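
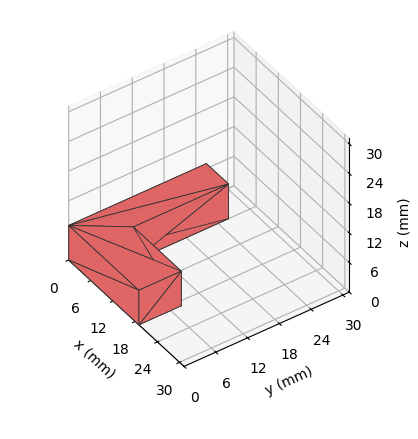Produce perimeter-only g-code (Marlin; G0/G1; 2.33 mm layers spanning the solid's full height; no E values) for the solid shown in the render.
Reading the render: the shape is an L-shaped prism: outer 19 × 26 mm, arm thicknesses ≈ 8 mm (horizontal) and 6 mm (vertical), extruded 7 mm in z (dimensions read to the nearest mm from the axis ticks). For the g-code, the solid's height is divided into equal slices at the stated Δz and each level perimeter traced with G1 moves after a G0 lift.

; perimeter-only toolpath
G21 ; units = mm
G90 ; absolute positioning
G28 ; home
; layer 1
G0 Z2.33
G0 X0.00 Y0.00
G1 X19.00 Y0.00
G1 X19.00 Y8.00
G1 X6.00 Y8.00
G1 X6.00 Y26.00
G1 X0.00 Y26.00
G1 X0.00 Y0.00
; layer 2
G0 Z4.67
G0 X0.00 Y0.00
G1 X19.00 Y0.00
G1 X19.00 Y8.00
G1 X6.00 Y8.00
G1 X6.00 Y26.00
G1 X0.00 Y26.00
G1 X0.00 Y0.00
; layer 3
G0 Z7.00
G0 X0.00 Y0.00
G1 X19.00 Y0.00
G1 X19.00 Y8.00
G1 X6.00 Y8.00
G1 X6.00 Y26.00
G1 X0.00 Y26.00
G1 X0.00 Y0.00
M2 ; end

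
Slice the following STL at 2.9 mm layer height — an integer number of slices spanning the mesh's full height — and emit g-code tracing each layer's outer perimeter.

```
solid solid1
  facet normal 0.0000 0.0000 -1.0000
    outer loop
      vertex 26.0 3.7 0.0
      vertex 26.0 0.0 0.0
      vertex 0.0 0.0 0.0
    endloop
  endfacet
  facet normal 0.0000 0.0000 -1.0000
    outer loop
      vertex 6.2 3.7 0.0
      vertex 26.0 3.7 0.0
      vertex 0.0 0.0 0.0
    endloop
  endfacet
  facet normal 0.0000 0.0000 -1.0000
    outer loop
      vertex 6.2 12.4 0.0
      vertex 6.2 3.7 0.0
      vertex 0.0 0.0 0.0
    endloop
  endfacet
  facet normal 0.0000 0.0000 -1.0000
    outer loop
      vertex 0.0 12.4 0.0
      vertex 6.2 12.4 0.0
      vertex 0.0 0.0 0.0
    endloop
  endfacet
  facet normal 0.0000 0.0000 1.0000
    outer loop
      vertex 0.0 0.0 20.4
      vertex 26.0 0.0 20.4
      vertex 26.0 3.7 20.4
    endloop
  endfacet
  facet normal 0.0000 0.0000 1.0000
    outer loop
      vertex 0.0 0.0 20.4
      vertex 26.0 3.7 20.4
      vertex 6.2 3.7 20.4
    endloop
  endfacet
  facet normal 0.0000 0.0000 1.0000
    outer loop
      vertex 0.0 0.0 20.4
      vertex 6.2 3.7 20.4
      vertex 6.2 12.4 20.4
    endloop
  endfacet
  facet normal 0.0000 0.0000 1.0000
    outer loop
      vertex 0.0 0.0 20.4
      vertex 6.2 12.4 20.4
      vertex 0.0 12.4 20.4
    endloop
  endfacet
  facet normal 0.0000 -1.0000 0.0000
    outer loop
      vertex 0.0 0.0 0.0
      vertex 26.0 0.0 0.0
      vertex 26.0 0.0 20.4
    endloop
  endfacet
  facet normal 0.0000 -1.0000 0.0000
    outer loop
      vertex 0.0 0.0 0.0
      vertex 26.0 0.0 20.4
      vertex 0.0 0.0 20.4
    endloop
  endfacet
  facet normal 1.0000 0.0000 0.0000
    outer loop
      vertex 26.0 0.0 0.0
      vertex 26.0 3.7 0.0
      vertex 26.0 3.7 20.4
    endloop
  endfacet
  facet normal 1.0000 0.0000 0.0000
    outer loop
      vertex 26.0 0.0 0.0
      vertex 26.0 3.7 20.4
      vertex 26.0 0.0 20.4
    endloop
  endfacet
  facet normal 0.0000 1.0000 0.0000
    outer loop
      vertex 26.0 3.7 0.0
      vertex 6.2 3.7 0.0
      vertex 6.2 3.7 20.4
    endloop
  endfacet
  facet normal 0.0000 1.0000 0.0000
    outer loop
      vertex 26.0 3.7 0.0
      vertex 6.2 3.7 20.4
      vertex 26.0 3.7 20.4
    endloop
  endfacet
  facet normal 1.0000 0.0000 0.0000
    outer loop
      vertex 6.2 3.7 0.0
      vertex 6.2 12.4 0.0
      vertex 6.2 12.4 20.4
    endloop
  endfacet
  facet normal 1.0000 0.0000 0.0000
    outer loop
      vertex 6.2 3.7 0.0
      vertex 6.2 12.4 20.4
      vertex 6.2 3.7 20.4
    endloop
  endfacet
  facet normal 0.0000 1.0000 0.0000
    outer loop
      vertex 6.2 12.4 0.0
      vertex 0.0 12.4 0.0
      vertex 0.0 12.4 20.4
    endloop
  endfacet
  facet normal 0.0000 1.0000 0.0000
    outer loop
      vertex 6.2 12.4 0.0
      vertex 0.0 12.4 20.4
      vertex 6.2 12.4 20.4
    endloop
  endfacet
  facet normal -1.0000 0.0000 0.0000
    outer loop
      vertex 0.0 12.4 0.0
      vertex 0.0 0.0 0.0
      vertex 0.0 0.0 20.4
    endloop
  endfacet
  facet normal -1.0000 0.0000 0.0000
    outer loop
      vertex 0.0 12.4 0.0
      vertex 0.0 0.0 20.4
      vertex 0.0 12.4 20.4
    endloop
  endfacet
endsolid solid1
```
; perimeter-only toolpath
G21 ; units = mm
G90 ; absolute positioning
G28 ; home
; layer 1
G0 Z2.9
G0 X0.0 Y0.0
G1 X26.0 Y0.0
G1 X26.0 Y3.7
G1 X6.2 Y3.7
G1 X6.2 Y12.4
G1 X0.0 Y12.4
G1 X0.0 Y0.0
; layer 2
G0 Z5.8
G0 X0.0 Y0.0
G1 X26.0 Y0.0
G1 X26.0 Y3.7
G1 X6.2 Y3.7
G1 X6.2 Y12.4
G1 X0.0 Y12.4
G1 X0.0 Y0.0
; layer 3
G0 Z8.7
G0 X0.0 Y0.0
G1 X26.0 Y0.0
G1 X26.0 Y3.7
G1 X6.2 Y3.7
G1 X6.2 Y12.4
G1 X0.0 Y12.4
G1 X0.0 Y0.0
; layer 4
G0 Z11.7
G0 X0.0 Y0.0
G1 X26.0 Y0.0
G1 X26.0 Y3.7
G1 X6.2 Y3.7
G1 X6.2 Y12.4
G1 X0.0 Y12.4
G1 X0.0 Y0.0
; layer 5
G0 Z14.6
G0 X0.0 Y0.0
G1 X26.0 Y0.0
G1 X26.0 Y3.7
G1 X6.2 Y3.7
G1 X6.2 Y12.4
G1 X0.0 Y12.4
G1 X0.0 Y0.0
; layer 6
G0 Z17.5
G0 X0.0 Y0.0
G1 X26.0 Y0.0
G1 X26.0 Y3.7
G1 X6.2 Y3.7
G1 X6.2 Y12.4
G1 X0.0 Y12.4
G1 X0.0 Y0.0
; layer 7
G0 Z20.4
G0 X0.0 Y0.0
G1 X26.0 Y0.0
G1 X26.0 Y3.7
G1 X6.2 Y3.7
G1 X6.2 Y12.4
G1 X0.0 Y12.4
G1 X0.0 Y0.0
M2 ; end

The solid is an L-shaped prism: outer 26 × 12.4 mm, arm thicknesses ≈ 3.7 mm (horizontal) and 6.2 mm (vertical), extruded 20.4 mm in z. Slicing at Δz = 2.9 mm — 7 equal slices spanning the solid's height, so layer i sits at z = i·h/7 — gives 7 non-empty perimeters. Each is a 6-segment closed polygon; G0 lifts to the layer z and rapids to the start vertex, then G1 traces the edges.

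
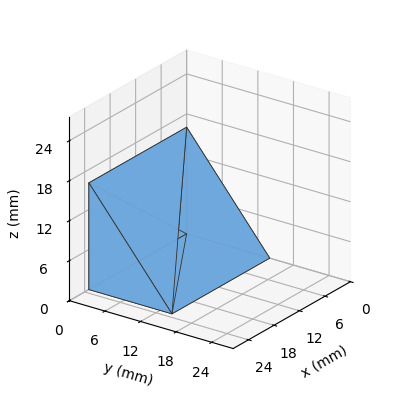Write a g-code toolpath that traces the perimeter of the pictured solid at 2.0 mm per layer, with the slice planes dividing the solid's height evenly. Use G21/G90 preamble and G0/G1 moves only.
Reading the render: the shape is a wedge (ramp): 23 × 14 mm base, rising to 16 mm along the y=0 edge and sloping linearly to z=0 at y=14 (dimensions read to the nearest mm from the axis ticks). For the g-code, the solid's height is divided into equal slices at the stated Δz and each level perimeter traced with G1 moves after a G0 lift.

; perimeter-only toolpath
G21 ; units = mm
G90 ; absolute positioning
G28 ; home
; layer 1
G0 Z2.0
G0 X0.0 Y0.0
G1 X23.0 Y0.0
G1 X23.0 Y12.2
G1 X0.0 Y12.2
G1 X0.0 Y0.0
; layer 2
G0 Z4.0
G0 X0.0 Y0.0
G1 X23.0 Y0.0
G1 X23.0 Y10.5
G1 X0.0 Y10.5
G1 X0.0 Y0.0
; layer 3
G0 Z6.0
G0 X0.0 Y0.0
G1 X23.0 Y0.0
G1 X23.0 Y8.8
G1 X0.0 Y8.8
G1 X0.0 Y0.0
; layer 4
G0 Z8.0
G0 X0.0 Y0.0
G1 X23.0 Y0.0
G1 X23.0 Y7.0
G1 X0.0 Y7.0
G1 X0.0 Y0.0
; layer 5
G0 Z10.0
G0 X0.0 Y0.0
G1 X23.0 Y0.0
G1 X23.0 Y5.2
G1 X0.0 Y5.2
G1 X0.0 Y0.0
; layer 6
G0 Z12.0
G0 X0.0 Y0.0
G1 X23.0 Y0.0
G1 X23.0 Y3.5
G1 X0.0 Y3.5
G1 X0.0 Y0.0
; layer 7
G0 Z14.0
G0 X0.0 Y0.0
G1 X23.0 Y0.0
G1 X23.0 Y1.8
G1 X0.0 Y1.8
G1 X0.0 Y0.0
M2 ; end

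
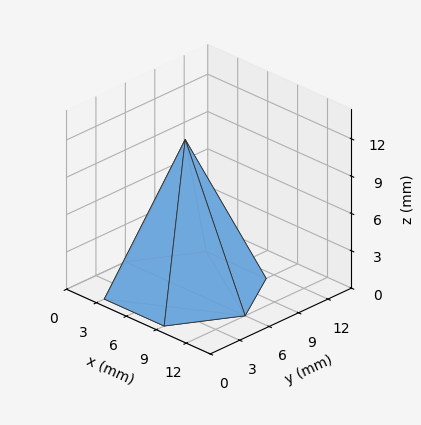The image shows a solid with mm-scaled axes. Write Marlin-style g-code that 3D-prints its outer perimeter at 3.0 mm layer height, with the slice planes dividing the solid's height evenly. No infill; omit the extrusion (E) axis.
Reading the render: the shape is a regular 6-sided pyramid, base circumscribed radius ≈ 6 mm, apex at z ≈ 12 mm (dimensions read to the nearest mm from the axis ticks). For the g-code, the solid's height is divided into equal slices at the stated Δz and each level perimeter traced with G1 moves after a G0 lift.

; perimeter-only toolpath
G21 ; units = mm
G90 ; absolute positioning
G28 ; home
; layer 1
G0 Z3.0
G0 X10.5 Y6.0
G1 X8.2 Y9.9
G1 X3.8 Y9.9
G1 X1.5 Y6.0
G1 X3.8 Y2.1
G1 X8.2 Y2.1
G1 X10.5 Y6.0
; layer 2
G0 Z6.0
G0 X9.0 Y6.0
G1 X7.5 Y8.6
G1 X4.5 Y8.6
G1 X3.0 Y6.0
G1 X4.5 Y3.4
G1 X7.5 Y3.4
G1 X9.0 Y6.0
; layer 3
G0 Z9.0
G0 X7.5 Y6.0
G1 X6.8 Y7.3
G1 X5.2 Y7.3
G1 X4.5 Y6.0
G1 X5.2 Y4.7
G1 X6.8 Y4.7
G1 X7.5 Y6.0
M2 ; end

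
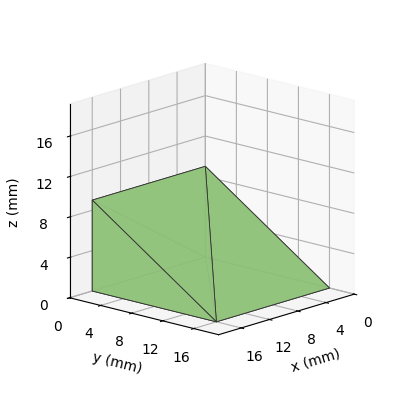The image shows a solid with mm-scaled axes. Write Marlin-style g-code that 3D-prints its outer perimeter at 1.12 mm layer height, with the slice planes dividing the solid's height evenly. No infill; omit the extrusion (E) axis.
Reading the render: the shape is a wedge (ramp): 16 × 16 mm base, rising to 9 mm along the y=0 edge and sloping linearly to z=0 at y=16 (dimensions read to the nearest mm from the axis ticks). For the g-code, the solid's height is divided into equal slices at the stated Δz and each level perimeter traced with G1 moves after a G0 lift.

; perimeter-only toolpath
G21 ; units = mm
G90 ; absolute positioning
G28 ; home
; layer 1
G0 Z1.12
G0 X0.00 Y0.00
G1 X16.00 Y0.00
G1 X16.00 Y14.00
G1 X0.00 Y14.00
G1 X0.00 Y0.00
; layer 2
G0 Z2.25
G0 X0.00 Y0.00
G1 X16.00 Y0.00
G1 X16.00 Y12.00
G1 X0.00 Y12.00
G1 X0.00 Y0.00
; layer 3
G0 Z3.38
G0 X0.00 Y0.00
G1 X16.00 Y0.00
G1 X16.00 Y10.00
G1 X0.00 Y10.00
G1 X0.00 Y0.00
; layer 4
G0 Z4.50
G0 X0.00 Y0.00
G1 X16.00 Y0.00
G1 X16.00 Y8.00
G1 X0.00 Y8.00
G1 X0.00 Y0.00
; layer 5
G0 Z5.62
G0 X0.00 Y0.00
G1 X16.00 Y0.00
G1 X16.00 Y6.00
G1 X0.00 Y6.00
G1 X0.00 Y0.00
; layer 6
G0 Z6.75
G0 X0.00 Y0.00
G1 X16.00 Y0.00
G1 X16.00 Y4.00
G1 X0.00 Y4.00
G1 X0.00 Y0.00
; layer 7
G0 Z7.88
G0 X0.00 Y0.00
G1 X16.00 Y0.00
G1 X16.00 Y2.00
G1 X0.00 Y2.00
G1 X0.00 Y0.00
M2 ; end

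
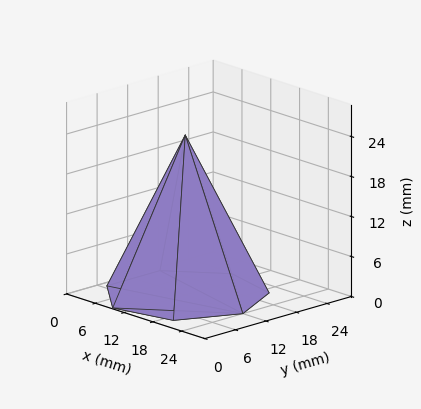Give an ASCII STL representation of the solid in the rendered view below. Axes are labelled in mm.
Reading the render: the shape is a regular 7-sided pyramid, base circumscribed radius ≈ 12 mm, apex at z ≈ 24 mm (dimensions read to the nearest mm from the axis ticks). For the STL, each face is triangulated and given an outward normal.

solid part
  facet normal 0.0000 0.0000 -1.0000
    outer loop
      vertex 9.3 23.7 0.0
      vertex 19.5 21.4 0.0
      vertex 24.0 12.0 0.0
    endloop
  endfacet
  facet normal 0.0000 0.0000 -1.0000
    outer loop
      vertex 1.2 17.2 0.0
      vertex 9.3 23.7 0.0
      vertex 24.0 12.0 0.0
    endloop
  endfacet
  facet normal 0.0000 0.0000 -1.0000
    outer loop
      vertex 1.2 6.8 0.0
      vertex 1.2 17.2 0.0
      vertex 24.0 12.0 0.0
    endloop
  endfacet
  facet normal 0.0000 0.0000 -1.0000
    outer loop
      vertex 9.3 0.3 0.0
      vertex 1.2 6.8 0.0
      vertex 24.0 12.0 0.0
    endloop
  endfacet
  facet normal 0.0000 0.0000 -1.0000
    outer loop
      vertex 19.5 2.6 0.0
      vertex 9.3 0.3 0.0
      vertex 24.0 12.0 0.0
    endloop
  endfacet
  facet normal 0.8222 0.3936 0.4111
    outer loop
      vertex 24.0 12.0 0.0
      vertex 19.5 21.4 0.0
      vertex 12.0 12.0 24.0
    endloop
  endfacet
  facet normal 0.2005 0.8893 0.4110
    outer loop
      vertex 19.5 21.4 0.0
      vertex 9.3 23.7 0.0
      vertex 12.0 12.0 24.0
    endloop
  endfacet
  facet normal -0.5706 0.7111 0.4108
    outer loop
      vertex 9.3 23.7 0.0
      vertex 1.2 17.2 0.0
      vertex 12.0 12.0 24.0
    endloop
  endfacet
  facet normal -0.9119 0.0000 0.4104
    outer loop
      vertex 1.2 17.2 0.0
      vertex 1.2 6.8 0.0
      vertex 12.0 12.0 24.0
    endloop
  endfacet
  facet normal -0.5706 -0.7111 0.4108
    outer loop
      vertex 1.2 6.8 0.0
      vertex 9.3 0.3 0.0
      vertex 12.0 12.0 24.0
    endloop
  endfacet
  facet normal 0.2005 -0.8893 0.4110
    outer loop
      vertex 9.3 0.3 0.0
      vertex 19.5 2.6 0.0
      vertex 12.0 12.0 24.0
    endloop
  endfacet
  facet normal 0.8222 -0.3936 0.4111
    outer loop
      vertex 19.5 2.6 0.0
      vertex 24.0 12.0 0.0
      vertex 12.0 12.0 24.0
    endloop
  endfacet
endsolid part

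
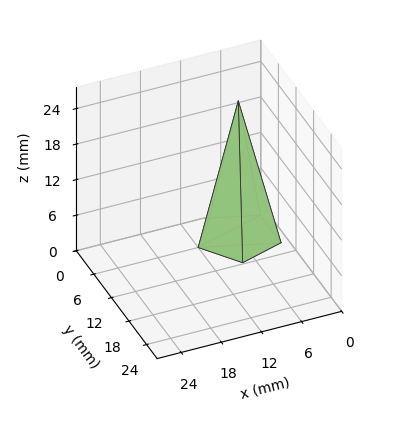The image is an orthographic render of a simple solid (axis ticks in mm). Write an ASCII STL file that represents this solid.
Reading the render: the shape is a regular 5-sided pyramid, base circumscribed radius ≈ 6 mm, apex at z ≈ 23 mm (dimensions read to the nearest mm from the axis ticks). For the STL, each face is triangulated and given an outward normal.

solid part
  facet normal 0.0000 0.0000 -1.0000
    outer loop
      vertex 1.15 9.53 0.00
      vertex 7.85 11.71 0.00
      vertex 12.00 6.00 0.00
    endloop
  endfacet
  facet normal 0.0000 0.0000 -1.0000
    outer loop
      vertex 1.15 2.47 0.00
      vertex 1.15 9.53 0.00
      vertex 12.00 6.00 0.00
    endloop
  endfacet
  facet normal 0.0000 0.0000 -1.0000
    outer loop
      vertex 7.85 0.29 0.00
      vertex 1.15 2.47 0.00
      vertex 12.00 6.00 0.00
    endloop
  endfacet
  facet normal 0.7915 0.5753 0.2065
    outer loop
      vertex 12.00 6.00 0.00
      vertex 7.85 11.71 0.00
      vertex 6.00 6.00 23.00
    endloop
  endfacet
  facet normal -0.3027 0.9304 0.2066
    outer loop
      vertex 7.85 11.71 0.00
      vertex 1.15 9.53 0.00
      vertex 6.00 6.00 23.00
    endloop
  endfacet
  facet normal -0.9785 0.0000 0.2063
    outer loop
      vertex 1.15 9.53 0.00
      vertex 1.15 2.47 0.00
      vertex 6.00 6.00 23.00
    endloop
  endfacet
  facet normal -0.3027 -0.9304 0.2066
    outer loop
      vertex 1.15 2.47 0.00
      vertex 7.85 0.29 0.00
      vertex 6.00 6.00 23.00
    endloop
  endfacet
  facet normal 0.7915 -0.5753 0.2065
    outer loop
      vertex 7.85 0.29 0.00
      vertex 12.00 6.00 0.00
      vertex 6.00 6.00 23.00
    endloop
  endfacet
endsolid part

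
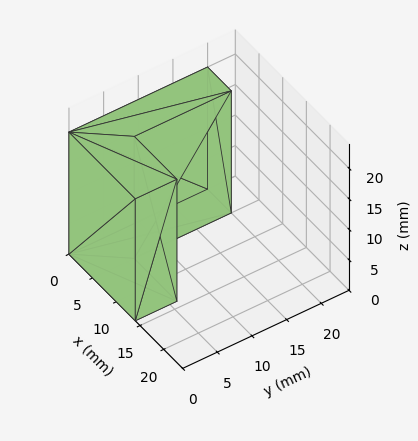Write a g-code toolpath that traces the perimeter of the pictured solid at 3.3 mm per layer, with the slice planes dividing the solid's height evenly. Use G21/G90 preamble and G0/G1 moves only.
Reading the render: the shape is an L-shaped prism: outer 14 × 20 mm, arm thicknesses ≈ 6 mm (horizontal) and 5 mm (vertical), extruded 20 mm in z (dimensions read to the nearest mm from the axis ticks). For the g-code, the solid's height is divided into equal slices at the stated Δz and each level perimeter traced with G1 moves after a G0 lift.

; perimeter-only toolpath
G21 ; units = mm
G90 ; absolute positioning
G28 ; home
; layer 1
G0 Z3.3
G0 X0.0 Y0.0
G1 X14.0 Y0.0
G1 X14.0 Y6.0
G1 X5.0 Y6.0
G1 X5.0 Y20.0
G1 X0.0 Y20.0
G1 X0.0 Y0.0
; layer 2
G0 Z6.7
G0 X0.0 Y0.0
G1 X14.0 Y0.0
G1 X14.0 Y6.0
G1 X5.0 Y6.0
G1 X5.0 Y20.0
G1 X0.0 Y20.0
G1 X0.0 Y0.0
; layer 3
G0 Z10.0
G0 X0.0 Y0.0
G1 X14.0 Y0.0
G1 X14.0 Y6.0
G1 X5.0 Y6.0
G1 X5.0 Y20.0
G1 X0.0 Y20.0
G1 X0.0 Y0.0
; layer 4
G0 Z13.3
G0 X0.0 Y0.0
G1 X14.0 Y0.0
G1 X14.0 Y6.0
G1 X5.0 Y6.0
G1 X5.0 Y20.0
G1 X0.0 Y20.0
G1 X0.0 Y0.0
; layer 5
G0 Z16.7
G0 X0.0 Y0.0
G1 X14.0 Y0.0
G1 X14.0 Y6.0
G1 X5.0 Y6.0
G1 X5.0 Y20.0
G1 X0.0 Y20.0
G1 X0.0 Y0.0
; layer 6
G0 Z20.0
G0 X0.0 Y0.0
G1 X14.0 Y0.0
G1 X14.0 Y6.0
G1 X5.0 Y6.0
G1 X5.0 Y20.0
G1 X0.0 Y20.0
G1 X0.0 Y0.0
M2 ; end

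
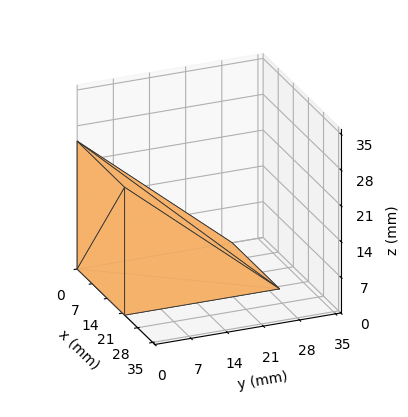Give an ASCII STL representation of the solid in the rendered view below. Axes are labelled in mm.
Reading the render: the shape is a wedge (ramp): 22 × 30 mm base, rising to 25 mm along the y=0 edge and sloping linearly to z=0 at y=30 (dimensions read to the nearest mm from the axis ticks). For the STL, each face is triangulated and given an outward normal.

solid part
  facet normal 0.0000 0.0000 -1.0000
    outer loop
      vertex 22.000 30.000 0.000
      vertex 22.000 0.000 0.000
      vertex 0.000 0.000 0.000
    endloop
  endfacet
  facet normal 0.0000 0.0000 -1.0000
    outer loop
      vertex 0.000 30.000 0.000
      vertex 22.000 30.000 0.000
      vertex 0.000 0.000 0.000
    endloop
  endfacet
  facet normal 0.0000 -1.0000 0.0000
    outer loop
      vertex 0.000 0.000 0.000
      vertex 22.000 0.000 0.000
      vertex 22.000 0.000 25.000
    endloop
  endfacet
  facet normal 0.0000 -1.0000 0.0000
    outer loop
      vertex 0.000 0.000 0.000
      vertex 22.000 0.000 25.000
      vertex 0.000 0.000 25.000
    endloop
  endfacet
  facet normal 0.0000 0.6402 0.7682
    outer loop
      vertex 0.000 0.000 25.000
      vertex 22.000 0.000 25.000
      vertex 22.000 30.000 0.000
    endloop
  endfacet
  facet normal 0.0000 0.6402 0.7682
    outer loop
      vertex 0.000 0.000 25.000
      vertex 22.000 30.000 0.000
      vertex 0.000 30.000 0.000
    endloop
  endfacet
  facet normal -1.0000 0.0000 0.0000
    outer loop
      vertex 0.000 0.000 25.000
      vertex 0.000 30.000 0.000
      vertex 0.000 0.000 0.000
    endloop
  endfacet
  facet normal 1.0000 0.0000 0.0000
    outer loop
      vertex 22.000 0.000 0.000
      vertex 22.000 30.000 0.000
      vertex 22.000 0.000 25.000
    endloop
  endfacet
endsolid part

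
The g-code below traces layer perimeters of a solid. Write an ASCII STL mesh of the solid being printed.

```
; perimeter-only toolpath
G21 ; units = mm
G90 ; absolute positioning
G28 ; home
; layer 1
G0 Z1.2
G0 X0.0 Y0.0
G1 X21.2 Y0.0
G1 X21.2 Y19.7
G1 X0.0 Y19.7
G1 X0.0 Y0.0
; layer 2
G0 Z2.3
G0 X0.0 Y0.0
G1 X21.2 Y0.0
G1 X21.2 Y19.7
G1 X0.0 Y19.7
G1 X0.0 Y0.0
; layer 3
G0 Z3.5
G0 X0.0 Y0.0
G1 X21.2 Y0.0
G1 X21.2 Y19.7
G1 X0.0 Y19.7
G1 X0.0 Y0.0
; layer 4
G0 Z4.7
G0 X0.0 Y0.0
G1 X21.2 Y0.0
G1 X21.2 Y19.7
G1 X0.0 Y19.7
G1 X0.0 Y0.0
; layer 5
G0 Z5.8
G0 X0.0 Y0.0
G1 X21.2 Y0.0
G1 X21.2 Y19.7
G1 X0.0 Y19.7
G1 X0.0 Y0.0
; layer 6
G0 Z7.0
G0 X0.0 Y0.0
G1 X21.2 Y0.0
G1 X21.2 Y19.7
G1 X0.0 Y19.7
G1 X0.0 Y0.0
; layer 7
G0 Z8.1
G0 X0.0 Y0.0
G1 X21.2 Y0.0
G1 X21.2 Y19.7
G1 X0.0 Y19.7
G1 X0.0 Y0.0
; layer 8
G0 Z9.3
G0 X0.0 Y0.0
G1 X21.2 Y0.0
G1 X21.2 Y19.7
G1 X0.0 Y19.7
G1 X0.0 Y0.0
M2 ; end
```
solid part
  facet normal 0.0000 0.0000 -1.0000
    outer loop
      vertex 21.2 19.7 0.0
      vertex 21.2 0.0 0.0
      vertex 0.0 0.0 0.0
    endloop
  endfacet
  facet normal 0.0000 0.0000 -1.0000
    outer loop
      vertex 0.0 19.7 0.0
      vertex 21.2 19.7 0.0
      vertex 0.0 0.0 0.0
    endloop
  endfacet
  facet normal 0.0000 0.0000 1.0000
    outer loop
      vertex 0.0 0.0 9.3
      vertex 21.2 0.0 9.3
      vertex 21.2 19.7 9.3
    endloop
  endfacet
  facet normal 0.0000 0.0000 1.0000
    outer loop
      vertex 0.0 0.0 9.3
      vertex 21.2 19.7 9.3
      vertex 0.0 19.7 9.3
    endloop
  endfacet
  facet normal 0.0000 -1.0000 0.0000
    outer loop
      vertex 0.0 0.0 0.0
      vertex 21.2 0.0 0.0
      vertex 21.2 0.0 9.3
    endloop
  endfacet
  facet normal 0.0000 -1.0000 0.0000
    outer loop
      vertex 0.0 0.0 0.0
      vertex 21.2 0.0 9.3
      vertex 0.0 0.0 9.3
    endloop
  endfacet
  facet normal 0.0000 1.0000 0.0000
    outer loop
      vertex 21.2 19.7 9.3
      vertex 21.2 19.7 0.0
      vertex 0.0 19.7 0.0
    endloop
  endfacet
  facet normal 0.0000 1.0000 0.0000
    outer loop
      vertex 0.0 19.7 9.3
      vertex 21.2 19.7 9.3
      vertex 0.0 19.7 0.0
    endloop
  endfacet
  facet normal -1.0000 0.0000 0.0000
    outer loop
      vertex 0.0 19.7 9.3
      vertex 0.0 19.7 0.0
      vertex 0.0 0.0 0.0
    endloop
  endfacet
  facet normal -1.0000 0.0000 0.0000
    outer loop
      vertex 0.0 0.0 9.3
      vertex 0.0 19.7 9.3
      vertex 0.0 0.0 0.0
    endloop
  endfacet
  facet normal 1.0000 0.0000 0.0000
    outer loop
      vertex 21.2 0.0 0.0
      vertex 21.2 19.7 0.0
      vertex 21.2 19.7 9.3
    endloop
  endfacet
  facet normal 1.0000 0.0000 0.0000
    outer loop
      vertex 21.2 0.0 0.0
      vertex 21.2 19.7 9.3
      vertex 21.2 0.0 9.3
    endloop
  endfacet
endsolid part

The G0 Z moves step by Δz≈1.2 mm. Every layer's G1 loop is the same polygon, so the solid is a straight extrusion of it from z=0 to z≈9.3. Closing with flat bottom and top caps and triangulating gives 12 facets — a rectangular box, roughly 21.2 × 19.7 mm footprint and 9.3 mm tall.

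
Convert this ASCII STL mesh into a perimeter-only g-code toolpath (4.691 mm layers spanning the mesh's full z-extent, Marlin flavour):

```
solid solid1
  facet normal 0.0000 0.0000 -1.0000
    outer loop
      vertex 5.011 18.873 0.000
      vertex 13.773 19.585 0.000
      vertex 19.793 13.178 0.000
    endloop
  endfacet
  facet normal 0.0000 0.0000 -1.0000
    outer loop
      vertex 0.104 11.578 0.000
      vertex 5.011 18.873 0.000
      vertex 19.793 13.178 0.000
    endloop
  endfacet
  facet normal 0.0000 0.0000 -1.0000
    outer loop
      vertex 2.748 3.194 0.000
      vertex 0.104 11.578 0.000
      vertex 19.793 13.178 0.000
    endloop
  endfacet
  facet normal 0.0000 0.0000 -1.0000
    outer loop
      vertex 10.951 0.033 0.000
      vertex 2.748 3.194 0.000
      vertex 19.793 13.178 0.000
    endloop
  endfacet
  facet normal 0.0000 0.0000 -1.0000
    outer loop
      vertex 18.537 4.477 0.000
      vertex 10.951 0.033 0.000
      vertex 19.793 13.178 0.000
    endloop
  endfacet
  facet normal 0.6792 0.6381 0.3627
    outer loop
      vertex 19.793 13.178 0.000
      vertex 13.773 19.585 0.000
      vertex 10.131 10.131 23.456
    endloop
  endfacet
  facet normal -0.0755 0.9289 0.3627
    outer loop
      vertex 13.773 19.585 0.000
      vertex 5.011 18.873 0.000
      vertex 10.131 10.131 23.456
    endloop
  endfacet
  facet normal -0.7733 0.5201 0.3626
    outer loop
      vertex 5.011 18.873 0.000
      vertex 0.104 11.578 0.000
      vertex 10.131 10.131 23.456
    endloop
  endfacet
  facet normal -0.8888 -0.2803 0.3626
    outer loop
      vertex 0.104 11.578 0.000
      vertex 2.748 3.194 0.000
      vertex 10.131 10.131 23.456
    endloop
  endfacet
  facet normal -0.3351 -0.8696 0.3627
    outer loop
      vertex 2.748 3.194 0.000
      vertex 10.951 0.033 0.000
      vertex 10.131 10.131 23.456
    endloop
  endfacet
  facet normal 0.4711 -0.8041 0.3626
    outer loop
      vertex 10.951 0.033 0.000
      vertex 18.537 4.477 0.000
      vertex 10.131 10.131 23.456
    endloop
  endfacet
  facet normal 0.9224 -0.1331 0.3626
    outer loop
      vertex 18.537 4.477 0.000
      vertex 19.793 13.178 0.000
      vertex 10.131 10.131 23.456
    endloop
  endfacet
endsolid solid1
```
; perimeter-only toolpath
G21 ; units = mm
G90 ; absolute positioning
G28 ; home
; layer 1
G0 Z4.691
G0 X17.861 Y12.569
G1 X13.045 Y17.694
G1 X6.035 Y17.125
G1 X2.109 Y11.289
G1 X4.225 Y4.581
G1 X10.787 Y2.053
G1 X16.856 Y5.608
G1 X17.861 Y12.569
; layer 2
G0 Z9.382
G0 X15.928 Y11.959
G1 X12.316 Y15.803
G1 X7.059 Y15.376
G1 X4.115 Y10.999
G1 X5.701 Y5.969
G1 X10.623 Y4.072
G1 X15.175 Y6.739
G1 X15.928 Y11.959
; layer 3
G0 Z14.074
G0 X13.996 Y11.350
G1 X11.588 Y13.913
G1 X8.083 Y13.628
G1 X6.120 Y10.710
G1 X7.178 Y7.356
G1 X10.459 Y6.092
G1 X13.493 Y7.869
G1 X13.996 Y11.350
; layer 4
G0 Z18.765
G0 X12.063 Y10.740
G1 X10.859 Y12.022
G1 X9.107 Y11.879
G1 X8.126 Y10.420
G1 X8.654 Y8.744
G1 X10.295 Y8.111
G1 X11.812 Y9.000
G1 X12.063 Y10.740
M2 ; end

The solid is a regular 7-sided pyramid, base circumscribed radius ≈ 10.1 mm, apex at z ≈ 23.5 mm. Slicing at Δz = 4.691 mm — 5 equal slices spanning the solid's height, so layer i sits at z = i·h/5 — gives 4 non-empty perimeters. Each is a 7-segment closed polygon; G0 lifts to the layer z and rapids to the start vertex, then G1 traces the edges. The cross-section shrinks linearly with z (the slice at the apex is degenerate and omitted).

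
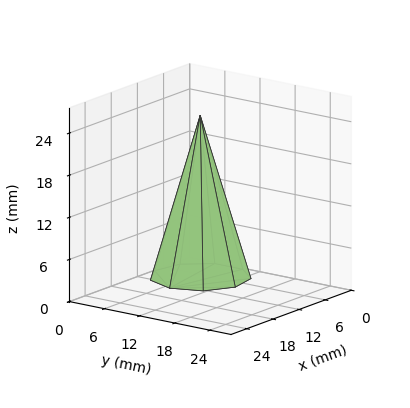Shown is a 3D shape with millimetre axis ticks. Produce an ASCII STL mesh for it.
Reading the render: the shape is a regular 9-sided pyramid, base circumscribed radius ≈ 7 mm, apex at z ≈ 23 mm (dimensions read to the nearest mm from the axis ticks). For the STL, each face is triangulated and given an outward normal.

solid part
  facet normal 0.0000 0.0000 -1.0000
    outer loop
      vertex 8.216 13.894 0.000
      vertex 12.362 11.500 0.000
      vertex 14.000 7.000 0.000
    endloop
  endfacet
  facet normal 0.0000 0.0000 -1.0000
    outer loop
      vertex 3.500 13.062 0.000
      vertex 8.216 13.894 0.000
      vertex 14.000 7.000 0.000
    endloop
  endfacet
  facet normal 0.0000 0.0000 -1.0000
    outer loop
      vertex 0.422 9.394 0.000
      vertex 3.500 13.062 0.000
      vertex 14.000 7.000 0.000
    endloop
  endfacet
  facet normal 0.0000 0.0000 -1.0000
    outer loop
      vertex 0.422 4.606 0.000
      vertex 0.422 9.394 0.000
      vertex 14.000 7.000 0.000
    endloop
  endfacet
  facet normal 0.0000 0.0000 -1.0000
    outer loop
      vertex 3.500 0.938 0.000
      vertex 0.422 4.606 0.000
      vertex 14.000 7.000 0.000
    endloop
  endfacet
  facet normal 0.0000 0.0000 -1.0000
    outer loop
      vertex 8.216 0.106 0.000
      vertex 3.500 0.938 0.000
      vertex 14.000 7.000 0.000
    endloop
  endfacet
  facet normal 0.0000 0.0000 -1.0000
    outer loop
      vertex 12.362 2.500 0.000
      vertex 8.216 0.106 0.000
      vertex 14.000 7.000 0.000
    endloop
  endfacet
  facet normal 0.9035 0.3289 0.2750
    outer loop
      vertex 14.000 7.000 0.000
      vertex 12.362 11.500 0.000
      vertex 7.000 7.000 23.000
    endloop
  endfacet
  facet normal 0.4808 0.8326 0.2750
    outer loop
      vertex 12.362 11.500 0.000
      vertex 8.216 13.894 0.000
      vertex 7.000 7.000 23.000
    endloop
  endfacet
  facet normal -0.1670 0.9468 0.2750
    outer loop
      vertex 8.216 13.894 0.000
      vertex 3.500 13.062 0.000
      vertex 7.000 7.000 23.000
    endloop
  endfacet
  facet normal -0.7365 0.6180 0.2750
    outer loop
      vertex 3.500 13.062 0.000
      vertex 0.422 9.394 0.000
      vertex 7.000 7.000 23.000
    endloop
  endfacet
  facet normal -0.9615 0.0000 0.2750
    outer loop
      vertex 0.422 9.394 0.000
      vertex 0.422 4.606 0.000
      vertex 7.000 7.000 23.000
    endloop
  endfacet
  facet normal -0.7365 -0.6180 0.2750
    outer loop
      vertex 0.422 4.606 0.000
      vertex 3.500 0.938 0.000
      vertex 7.000 7.000 23.000
    endloop
  endfacet
  facet normal -0.1670 -0.9468 0.2750
    outer loop
      vertex 3.500 0.938 0.000
      vertex 8.216 0.106 0.000
      vertex 7.000 7.000 23.000
    endloop
  endfacet
  facet normal 0.4808 -0.8326 0.2750
    outer loop
      vertex 8.216 0.106 0.000
      vertex 12.362 2.500 0.000
      vertex 7.000 7.000 23.000
    endloop
  endfacet
  facet normal 0.9035 -0.3289 0.2750
    outer loop
      vertex 12.362 2.500 0.000
      vertex 14.000 7.000 0.000
      vertex 7.000 7.000 23.000
    endloop
  endfacet
endsolid part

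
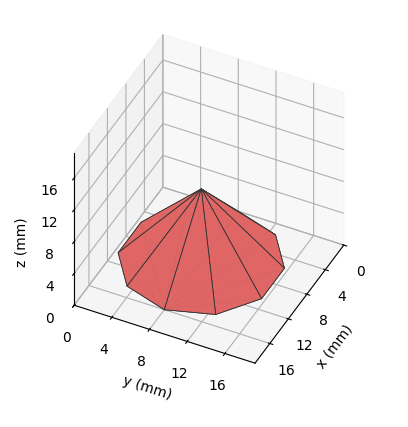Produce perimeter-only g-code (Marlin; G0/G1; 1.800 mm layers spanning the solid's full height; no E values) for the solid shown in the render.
Reading the render: the shape is a regular 10-sided pyramid, base circumscribed radius ≈ 8 mm, apex at z ≈ 9 mm (dimensions read to the nearest mm from the axis ticks). For the g-code, the solid's height is divided into equal slices at the stated Δz and each level perimeter traced with G1 moves after a G0 lift.

; perimeter-only toolpath
G21 ; units = mm
G90 ; absolute positioning
G28 ; home
; layer 1
G0 Z1.800
G0 X14.400 Y8.000
G1 X13.178 Y11.762
G1 X9.978 Y14.086
G1 X6.022 Y14.086
G1 X2.822 Y11.762
G1 X1.600 Y8.000
G1 X2.822 Y4.238
G1 X6.022 Y1.914
G1 X9.978 Y1.914
G1 X13.178 Y4.238
G1 X14.400 Y8.000
; layer 2
G0 Z3.600
G0 X12.800 Y8.000
G1 X11.883 Y10.821
G1 X9.483 Y12.565
G1 X6.517 Y12.565
G1 X4.117 Y10.821
G1 X3.200 Y8.000
G1 X4.117 Y5.179
G1 X6.517 Y3.435
G1 X9.483 Y3.435
G1 X11.883 Y5.179
G1 X12.800 Y8.000
; layer 3
G0 Z5.400
G0 X11.200 Y8.000
G1 X10.589 Y9.881
G1 X8.989 Y11.043
G1 X7.011 Y11.043
G1 X5.411 Y9.881
G1 X4.800 Y8.000
G1 X5.411 Y6.119
G1 X7.011 Y4.957
G1 X8.989 Y4.957
G1 X10.589 Y6.119
G1 X11.200 Y8.000
; layer 4
G0 Z7.200
G0 X9.600 Y8.000
G1 X9.294 Y8.940
G1 X8.494 Y9.522
G1 X7.506 Y9.522
G1 X6.706 Y8.940
G1 X6.400 Y8.000
G1 X6.706 Y7.060
G1 X7.506 Y6.478
G1 X8.494 Y6.478
G1 X9.294 Y7.060
G1 X9.600 Y8.000
M2 ; end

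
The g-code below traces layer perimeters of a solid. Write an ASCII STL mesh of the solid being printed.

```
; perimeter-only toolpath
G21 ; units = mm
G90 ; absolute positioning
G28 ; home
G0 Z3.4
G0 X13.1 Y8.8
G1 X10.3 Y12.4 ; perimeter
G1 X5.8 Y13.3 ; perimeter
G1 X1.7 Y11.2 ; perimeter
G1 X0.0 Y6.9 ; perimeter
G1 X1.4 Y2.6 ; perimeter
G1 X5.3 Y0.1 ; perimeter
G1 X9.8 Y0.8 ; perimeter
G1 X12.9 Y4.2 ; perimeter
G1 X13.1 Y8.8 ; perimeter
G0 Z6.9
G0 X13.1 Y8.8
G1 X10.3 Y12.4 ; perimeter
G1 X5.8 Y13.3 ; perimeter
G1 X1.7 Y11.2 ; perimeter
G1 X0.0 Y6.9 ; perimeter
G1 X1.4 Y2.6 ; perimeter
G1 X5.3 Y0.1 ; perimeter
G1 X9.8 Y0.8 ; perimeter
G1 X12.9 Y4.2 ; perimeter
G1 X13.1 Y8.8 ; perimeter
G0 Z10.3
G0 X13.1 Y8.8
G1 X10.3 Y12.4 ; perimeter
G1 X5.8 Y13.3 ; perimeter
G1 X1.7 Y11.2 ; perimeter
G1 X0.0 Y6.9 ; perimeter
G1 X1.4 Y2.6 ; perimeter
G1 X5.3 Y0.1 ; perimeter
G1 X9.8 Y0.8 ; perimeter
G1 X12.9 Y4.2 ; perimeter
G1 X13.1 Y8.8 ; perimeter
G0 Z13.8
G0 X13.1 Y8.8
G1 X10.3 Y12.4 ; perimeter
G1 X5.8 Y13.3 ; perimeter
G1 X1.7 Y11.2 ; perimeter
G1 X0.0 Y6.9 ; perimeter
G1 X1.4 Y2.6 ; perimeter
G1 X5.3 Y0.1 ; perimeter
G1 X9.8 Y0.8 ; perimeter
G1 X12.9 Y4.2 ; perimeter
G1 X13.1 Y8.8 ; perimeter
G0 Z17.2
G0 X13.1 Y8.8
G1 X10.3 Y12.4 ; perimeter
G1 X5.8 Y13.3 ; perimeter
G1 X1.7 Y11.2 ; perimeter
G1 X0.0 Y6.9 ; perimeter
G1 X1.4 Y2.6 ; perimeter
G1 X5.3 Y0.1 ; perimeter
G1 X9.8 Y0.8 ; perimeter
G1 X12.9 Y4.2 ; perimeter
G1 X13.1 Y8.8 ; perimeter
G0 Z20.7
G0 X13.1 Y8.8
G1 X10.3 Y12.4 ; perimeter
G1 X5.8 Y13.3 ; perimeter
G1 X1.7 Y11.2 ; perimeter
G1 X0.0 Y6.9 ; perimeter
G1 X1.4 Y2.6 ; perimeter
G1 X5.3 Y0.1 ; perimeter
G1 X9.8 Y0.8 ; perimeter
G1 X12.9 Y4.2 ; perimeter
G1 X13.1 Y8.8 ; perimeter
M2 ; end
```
solid part
  facet normal 0.0000 0.0000 -1.0000
    outer loop
      vertex 5.8 13.3 0.0
      vertex 10.3 12.4 0.0
      vertex 13.1 8.8 0.0
    endloop
  endfacet
  facet normal 0.0000 0.0000 -1.0000
    outer loop
      vertex 1.7 11.2 0.0
      vertex 5.8 13.3 0.0
      vertex 13.1 8.8 0.0
    endloop
  endfacet
  facet normal 0.0000 0.0000 -1.0000
    outer loop
      vertex 0.0 6.9 0.0
      vertex 1.7 11.2 0.0
      vertex 13.1 8.8 0.0
    endloop
  endfacet
  facet normal 0.0000 0.0000 -1.0000
    outer loop
      vertex 1.4 2.6 0.0
      vertex 0.0 6.9 0.0
      vertex 13.1 8.8 0.0
    endloop
  endfacet
  facet normal 0.0000 0.0000 -1.0000
    outer loop
      vertex 5.3 0.1 0.0
      vertex 1.4 2.6 0.0
      vertex 13.1 8.8 0.0
    endloop
  endfacet
  facet normal 0.0000 0.0000 -1.0000
    outer loop
      vertex 9.8 0.8 0.0
      vertex 5.3 0.1 0.0
      vertex 13.1 8.8 0.0
    endloop
  endfacet
  facet normal 0.0000 0.0000 -1.0000
    outer loop
      vertex 12.9 4.2 0.0
      vertex 9.8 0.8 0.0
      vertex 13.1 8.8 0.0
    endloop
  endfacet
  facet normal 0.0000 0.0000 1.0000
    outer loop
      vertex 13.1 8.8 20.7
      vertex 10.3 12.4 20.7
      vertex 5.8 13.3 20.7
    endloop
  endfacet
  facet normal 0.0000 0.0000 1.0000
    outer loop
      vertex 13.1 8.8 20.7
      vertex 5.8 13.3 20.7
      vertex 1.7 11.2 20.7
    endloop
  endfacet
  facet normal 0.0000 0.0000 1.0000
    outer loop
      vertex 13.1 8.8 20.7
      vertex 1.7 11.2 20.7
      vertex 0.0 6.9 20.7
    endloop
  endfacet
  facet normal 0.0000 0.0000 1.0000
    outer loop
      vertex 13.1 8.8 20.7
      vertex 0.0 6.9 20.7
      vertex 1.4 2.6 20.7
    endloop
  endfacet
  facet normal 0.0000 0.0000 1.0000
    outer loop
      vertex 13.1 8.8 20.7
      vertex 1.4 2.6 20.7
      vertex 5.3 0.1 20.7
    endloop
  endfacet
  facet normal 0.0000 0.0000 1.0000
    outer loop
      vertex 13.1 8.8 20.7
      vertex 5.3 0.1 20.7
      vertex 9.8 0.8 20.7
    endloop
  endfacet
  facet normal 0.0000 0.0000 1.0000
    outer loop
      vertex 13.1 8.8 20.7
      vertex 9.8 0.8 20.7
      vertex 12.9 4.2 20.7
    endloop
  endfacet
  facet normal 0.7894 0.6139 0.0000
    outer loop
      vertex 13.1 8.8 0.0
      vertex 10.3 12.4 0.0
      vertex 10.3 12.4 20.7
    endloop
  endfacet
  facet normal 0.7894 0.6139 0.0000
    outer loop
      vertex 13.1 8.8 0.0
      vertex 10.3 12.4 20.7
      vertex 13.1 8.8 20.7
    endloop
  endfacet
  facet normal 0.1961 0.9806 0.0000
    outer loop
      vertex 10.3 12.4 0.0
      vertex 5.8 13.3 0.0
      vertex 5.8 13.3 20.7
    endloop
  endfacet
  facet normal 0.1961 0.9806 0.0000
    outer loop
      vertex 10.3 12.4 0.0
      vertex 5.8 13.3 20.7
      vertex 10.3 12.4 20.7
    endloop
  endfacet
  facet normal -0.4559 0.8900 0.0000
    outer loop
      vertex 5.8 13.3 0.0
      vertex 1.7 11.2 0.0
      vertex 1.7 11.2 20.7
    endloop
  endfacet
  facet normal -0.4559 0.8900 0.0000
    outer loop
      vertex 5.8 13.3 0.0
      vertex 1.7 11.2 20.7
      vertex 5.8 13.3 20.7
    endloop
  endfacet
  facet normal -0.9300 0.3677 0.0000
    outer loop
      vertex 1.7 11.2 0.0
      vertex 0.0 6.9 0.0
      vertex 0.0 6.9 20.7
    endloop
  endfacet
  facet normal -0.9300 0.3677 0.0000
    outer loop
      vertex 1.7 11.2 0.0
      vertex 0.0 6.9 20.7
      vertex 1.7 11.2 20.7
    endloop
  endfacet
  facet normal -0.9509 -0.3096 0.0000
    outer loop
      vertex 0.0 6.9 0.0
      vertex 1.4 2.6 0.0
      vertex 1.4 2.6 20.7
    endloop
  endfacet
  facet normal -0.9509 -0.3096 0.0000
    outer loop
      vertex 0.0 6.9 0.0
      vertex 1.4 2.6 20.7
      vertex 0.0 6.9 20.7
    endloop
  endfacet
  facet normal -0.5397 -0.8419 0.0000
    outer loop
      vertex 1.4 2.6 0.0
      vertex 5.3 0.1 0.0
      vertex 5.3 0.1 20.7
    endloop
  endfacet
  facet normal -0.5397 -0.8419 0.0000
    outer loop
      vertex 1.4 2.6 0.0
      vertex 5.3 0.1 20.7
      vertex 1.4 2.6 20.7
    endloop
  endfacet
  facet normal 0.1537 -0.9881 0.0000
    outer loop
      vertex 5.3 0.1 0.0
      vertex 9.8 0.8 0.0
      vertex 9.8 0.8 20.7
    endloop
  endfacet
  facet normal 0.1537 -0.9881 0.0000
    outer loop
      vertex 5.3 0.1 0.0
      vertex 9.8 0.8 20.7
      vertex 5.3 0.1 20.7
    endloop
  endfacet
  facet normal 0.7390 -0.6738 0.0000
    outer loop
      vertex 9.8 0.8 0.0
      vertex 12.9 4.2 0.0
      vertex 12.9 4.2 20.7
    endloop
  endfacet
  facet normal 0.7390 -0.6738 0.0000
    outer loop
      vertex 9.8 0.8 0.0
      vertex 12.9 4.2 20.7
      vertex 9.8 0.8 20.7
    endloop
  endfacet
  facet normal 0.9991 -0.0434 0.0000
    outer loop
      vertex 12.9 4.2 0.0
      vertex 13.1 8.8 0.0
      vertex 13.1 8.8 20.7
    endloop
  endfacet
  facet normal 0.9991 -0.0434 0.0000
    outer loop
      vertex 12.9 4.2 0.0
      vertex 13.1 8.8 20.7
      vertex 12.9 4.2 20.7
    endloop
  endfacet
endsolid part

The G0 Z moves step by Δz≈3.4 mm. Every layer's G1 loop is the same polygon, so the solid is a straight extrusion of it from z=0 to z≈20.7. Closing with flat bottom and top caps and triangulating gives 32 facets — a regular 9-sided prism (a cylinder approximated with 9 flat sides), circumscribed radius ≈ 6.7 mm, height ≈ 20.7 mm.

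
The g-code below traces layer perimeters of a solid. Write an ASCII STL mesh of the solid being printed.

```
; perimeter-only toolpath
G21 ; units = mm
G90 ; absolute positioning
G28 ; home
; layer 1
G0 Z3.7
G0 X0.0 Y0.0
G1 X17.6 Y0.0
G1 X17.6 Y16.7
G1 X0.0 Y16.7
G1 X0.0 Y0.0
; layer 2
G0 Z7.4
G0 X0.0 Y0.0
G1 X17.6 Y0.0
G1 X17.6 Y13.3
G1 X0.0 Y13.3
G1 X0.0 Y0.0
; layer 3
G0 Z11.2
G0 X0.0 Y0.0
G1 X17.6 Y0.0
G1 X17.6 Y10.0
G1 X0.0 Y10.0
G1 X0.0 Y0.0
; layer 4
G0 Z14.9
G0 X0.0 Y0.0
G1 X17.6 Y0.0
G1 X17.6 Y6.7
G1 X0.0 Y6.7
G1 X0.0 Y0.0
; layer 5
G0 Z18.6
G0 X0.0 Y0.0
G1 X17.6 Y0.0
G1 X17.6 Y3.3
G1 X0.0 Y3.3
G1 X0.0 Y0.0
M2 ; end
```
solid part
  facet normal 0.0000 0.0000 -1.0000
    outer loop
      vertex 17.6 20.0 0.0
      vertex 17.6 0.0 0.0
      vertex 0.0 0.0 0.0
    endloop
  endfacet
  facet normal 0.0000 0.0000 -1.0000
    outer loop
      vertex 0.0 20.0 0.0
      vertex 17.6 20.0 0.0
      vertex 0.0 0.0 0.0
    endloop
  endfacet
  facet normal 0.0000 -1.0000 0.0000
    outer loop
      vertex 0.0 0.0 0.0
      vertex 17.6 0.0 0.0
      vertex 17.6 0.0 22.3
    endloop
  endfacet
  facet normal 0.0000 -1.0000 0.0000
    outer loop
      vertex 0.0 0.0 0.0
      vertex 17.6 0.0 22.3
      vertex 0.0 0.0 22.3
    endloop
  endfacet
  facet normal 0.0000 0.7445 0.6677
    outer loop
      vertex 0.0 0.0 22.3
      vertex 17.6 0.0 22.3
      vertex 17.6 20.0 0.0
    endloop
  endfacet
  facet normal 0.0000 0.7445 0.6677
    outer loop
      vertex 0.0 0.0 22.3
      vertex 17.6 20.0 0.0
      vertex 0.0 20.0 0.0
    endloop
  endfacet
  facet normal -1.0000 0.0000 0.0000
    outer loop
      vertex 0.0 0.0 22.3
      vertex 0.0 20.0 0.0
      vertex 0.0 0.0 0.0
    endloop
  endfacet
  facet normal 1.0000 0.0000 0.0000
    outer loop
      vertex 17.6 0.0 0.0
      vertex 17.6 20.0 0.0
      vertex 17.6 0.0 22.3
    endloop
  endfacet
endsolid part

The G0 Z moves step by Δz≈3.7 mm. The G1 loops shrink linearly with z, so the solid tapers from its base footprint up to z≈22.3. Closing with a flat bottom cap and the tapered top and triangulating gives 8 facets — a wedge (ramp): 17.6 × 20 mm base, rising to 22.3 mm along the y=0 edge and sloping linearly to z=0 at y=20.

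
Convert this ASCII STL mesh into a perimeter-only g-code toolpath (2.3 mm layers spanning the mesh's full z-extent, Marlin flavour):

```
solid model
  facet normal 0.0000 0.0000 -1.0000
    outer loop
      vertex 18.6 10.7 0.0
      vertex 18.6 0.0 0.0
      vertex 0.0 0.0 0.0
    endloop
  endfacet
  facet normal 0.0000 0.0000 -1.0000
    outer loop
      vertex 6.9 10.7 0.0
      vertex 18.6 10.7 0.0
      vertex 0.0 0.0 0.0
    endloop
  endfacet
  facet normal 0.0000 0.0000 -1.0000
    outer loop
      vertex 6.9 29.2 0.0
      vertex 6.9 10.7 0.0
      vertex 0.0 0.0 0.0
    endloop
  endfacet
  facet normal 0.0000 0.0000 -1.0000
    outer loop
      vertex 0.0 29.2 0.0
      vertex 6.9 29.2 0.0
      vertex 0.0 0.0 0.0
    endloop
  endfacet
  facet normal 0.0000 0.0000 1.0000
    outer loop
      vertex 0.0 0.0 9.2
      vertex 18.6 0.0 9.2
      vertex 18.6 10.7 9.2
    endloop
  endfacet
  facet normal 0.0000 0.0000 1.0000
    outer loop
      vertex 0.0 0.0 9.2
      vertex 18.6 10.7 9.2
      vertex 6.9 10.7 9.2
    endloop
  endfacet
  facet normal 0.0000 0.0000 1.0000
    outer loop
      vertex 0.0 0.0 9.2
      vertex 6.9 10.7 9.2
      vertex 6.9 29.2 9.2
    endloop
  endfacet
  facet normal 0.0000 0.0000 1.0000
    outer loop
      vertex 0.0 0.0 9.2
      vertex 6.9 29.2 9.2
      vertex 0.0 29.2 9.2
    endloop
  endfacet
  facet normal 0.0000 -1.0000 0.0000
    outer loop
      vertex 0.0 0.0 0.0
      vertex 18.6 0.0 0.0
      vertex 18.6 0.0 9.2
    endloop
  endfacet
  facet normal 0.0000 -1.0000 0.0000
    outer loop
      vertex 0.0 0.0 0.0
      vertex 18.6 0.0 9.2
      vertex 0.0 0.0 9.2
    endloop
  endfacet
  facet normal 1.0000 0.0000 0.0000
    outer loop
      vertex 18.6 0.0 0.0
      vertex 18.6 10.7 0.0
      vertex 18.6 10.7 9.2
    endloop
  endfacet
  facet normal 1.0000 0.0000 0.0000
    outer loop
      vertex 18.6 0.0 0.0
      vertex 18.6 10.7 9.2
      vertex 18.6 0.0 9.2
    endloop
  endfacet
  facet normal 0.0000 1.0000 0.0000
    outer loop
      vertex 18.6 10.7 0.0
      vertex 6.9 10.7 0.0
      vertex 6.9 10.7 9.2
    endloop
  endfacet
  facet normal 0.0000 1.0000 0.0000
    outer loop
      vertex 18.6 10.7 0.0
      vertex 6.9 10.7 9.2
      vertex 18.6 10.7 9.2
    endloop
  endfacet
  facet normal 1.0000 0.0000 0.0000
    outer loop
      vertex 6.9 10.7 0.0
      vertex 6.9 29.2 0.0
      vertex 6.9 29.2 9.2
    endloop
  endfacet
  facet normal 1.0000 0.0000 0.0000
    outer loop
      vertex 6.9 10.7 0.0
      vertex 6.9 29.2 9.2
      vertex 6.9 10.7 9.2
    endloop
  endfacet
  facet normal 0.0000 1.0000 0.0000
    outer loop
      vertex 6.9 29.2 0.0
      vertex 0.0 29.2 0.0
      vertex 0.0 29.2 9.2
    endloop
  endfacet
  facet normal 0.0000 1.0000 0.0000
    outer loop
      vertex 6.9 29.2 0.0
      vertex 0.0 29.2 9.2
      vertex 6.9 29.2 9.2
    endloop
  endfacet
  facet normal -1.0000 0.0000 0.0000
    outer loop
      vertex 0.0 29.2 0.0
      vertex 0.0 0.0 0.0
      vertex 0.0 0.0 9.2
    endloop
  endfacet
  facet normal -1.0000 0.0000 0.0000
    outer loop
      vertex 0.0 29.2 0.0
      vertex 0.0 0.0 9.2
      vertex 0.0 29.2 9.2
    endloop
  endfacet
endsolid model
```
; perimeter-only toolpath
G21 ; units = mm
G90 ; absolute positioning
G28 ; home
; layer 1
G0 Z2.3
G0 X0.0 Y0.0
G1 X18.6 Y0.0
G1 X18.6 Y10.7
G1 X6.9 Y10.7
G1 X6.9 Y29.2
G1 X0.0 Y29.2
G1 X0.0 Y0.0
; layer 2
G0 Z4.6
G0 X0.0 Y0.0
G1 X18.6 Y0.0
G1 X18.6 Y10.7
G1 X6.9 Y10.7
G1 X6.9 Y29.2
G1 X0.0 Y29.2
G1 X0.0 Y0.0
; layer 3
G0 Z6.9
G0 X0.0 Y0.0
G1 X18.6 Y0.0
G1 X18.6 Y10.7
G1 X6.9 Y10.7
G1 X6.9 Y29.2
G1 X0.0 Y29.2
G1 X0.0 Y0.0
; layer 4
G0 Z9.2
G0 X0.0 Y0.0
G1 X18.6 Y0.0
G1 X18.6 Y10.7
G1 X6.9 Y10.7
G1 X6.9 Y29.2
G1 X0.0 Y29.2
G1 X0.0 Y0.0
M2 ; end

The solid is an L-shaped prism: outer 18.6 × 29.2 mm, arm thicknesses ≈ 10.7 mm (horizontal) and 6.9 mm (vertical), extruded 9.2 mm in z. Slicing at Δz = 2.3 mm — 4 equal slices spanning the solid's height, so layer i sits at z = i·h/4 — gives 4 non-empty perimeters. Each is a 6-segment closed polygon; G0 lifts to the layer z and rapids to the start vertex, then G1 traces the edges.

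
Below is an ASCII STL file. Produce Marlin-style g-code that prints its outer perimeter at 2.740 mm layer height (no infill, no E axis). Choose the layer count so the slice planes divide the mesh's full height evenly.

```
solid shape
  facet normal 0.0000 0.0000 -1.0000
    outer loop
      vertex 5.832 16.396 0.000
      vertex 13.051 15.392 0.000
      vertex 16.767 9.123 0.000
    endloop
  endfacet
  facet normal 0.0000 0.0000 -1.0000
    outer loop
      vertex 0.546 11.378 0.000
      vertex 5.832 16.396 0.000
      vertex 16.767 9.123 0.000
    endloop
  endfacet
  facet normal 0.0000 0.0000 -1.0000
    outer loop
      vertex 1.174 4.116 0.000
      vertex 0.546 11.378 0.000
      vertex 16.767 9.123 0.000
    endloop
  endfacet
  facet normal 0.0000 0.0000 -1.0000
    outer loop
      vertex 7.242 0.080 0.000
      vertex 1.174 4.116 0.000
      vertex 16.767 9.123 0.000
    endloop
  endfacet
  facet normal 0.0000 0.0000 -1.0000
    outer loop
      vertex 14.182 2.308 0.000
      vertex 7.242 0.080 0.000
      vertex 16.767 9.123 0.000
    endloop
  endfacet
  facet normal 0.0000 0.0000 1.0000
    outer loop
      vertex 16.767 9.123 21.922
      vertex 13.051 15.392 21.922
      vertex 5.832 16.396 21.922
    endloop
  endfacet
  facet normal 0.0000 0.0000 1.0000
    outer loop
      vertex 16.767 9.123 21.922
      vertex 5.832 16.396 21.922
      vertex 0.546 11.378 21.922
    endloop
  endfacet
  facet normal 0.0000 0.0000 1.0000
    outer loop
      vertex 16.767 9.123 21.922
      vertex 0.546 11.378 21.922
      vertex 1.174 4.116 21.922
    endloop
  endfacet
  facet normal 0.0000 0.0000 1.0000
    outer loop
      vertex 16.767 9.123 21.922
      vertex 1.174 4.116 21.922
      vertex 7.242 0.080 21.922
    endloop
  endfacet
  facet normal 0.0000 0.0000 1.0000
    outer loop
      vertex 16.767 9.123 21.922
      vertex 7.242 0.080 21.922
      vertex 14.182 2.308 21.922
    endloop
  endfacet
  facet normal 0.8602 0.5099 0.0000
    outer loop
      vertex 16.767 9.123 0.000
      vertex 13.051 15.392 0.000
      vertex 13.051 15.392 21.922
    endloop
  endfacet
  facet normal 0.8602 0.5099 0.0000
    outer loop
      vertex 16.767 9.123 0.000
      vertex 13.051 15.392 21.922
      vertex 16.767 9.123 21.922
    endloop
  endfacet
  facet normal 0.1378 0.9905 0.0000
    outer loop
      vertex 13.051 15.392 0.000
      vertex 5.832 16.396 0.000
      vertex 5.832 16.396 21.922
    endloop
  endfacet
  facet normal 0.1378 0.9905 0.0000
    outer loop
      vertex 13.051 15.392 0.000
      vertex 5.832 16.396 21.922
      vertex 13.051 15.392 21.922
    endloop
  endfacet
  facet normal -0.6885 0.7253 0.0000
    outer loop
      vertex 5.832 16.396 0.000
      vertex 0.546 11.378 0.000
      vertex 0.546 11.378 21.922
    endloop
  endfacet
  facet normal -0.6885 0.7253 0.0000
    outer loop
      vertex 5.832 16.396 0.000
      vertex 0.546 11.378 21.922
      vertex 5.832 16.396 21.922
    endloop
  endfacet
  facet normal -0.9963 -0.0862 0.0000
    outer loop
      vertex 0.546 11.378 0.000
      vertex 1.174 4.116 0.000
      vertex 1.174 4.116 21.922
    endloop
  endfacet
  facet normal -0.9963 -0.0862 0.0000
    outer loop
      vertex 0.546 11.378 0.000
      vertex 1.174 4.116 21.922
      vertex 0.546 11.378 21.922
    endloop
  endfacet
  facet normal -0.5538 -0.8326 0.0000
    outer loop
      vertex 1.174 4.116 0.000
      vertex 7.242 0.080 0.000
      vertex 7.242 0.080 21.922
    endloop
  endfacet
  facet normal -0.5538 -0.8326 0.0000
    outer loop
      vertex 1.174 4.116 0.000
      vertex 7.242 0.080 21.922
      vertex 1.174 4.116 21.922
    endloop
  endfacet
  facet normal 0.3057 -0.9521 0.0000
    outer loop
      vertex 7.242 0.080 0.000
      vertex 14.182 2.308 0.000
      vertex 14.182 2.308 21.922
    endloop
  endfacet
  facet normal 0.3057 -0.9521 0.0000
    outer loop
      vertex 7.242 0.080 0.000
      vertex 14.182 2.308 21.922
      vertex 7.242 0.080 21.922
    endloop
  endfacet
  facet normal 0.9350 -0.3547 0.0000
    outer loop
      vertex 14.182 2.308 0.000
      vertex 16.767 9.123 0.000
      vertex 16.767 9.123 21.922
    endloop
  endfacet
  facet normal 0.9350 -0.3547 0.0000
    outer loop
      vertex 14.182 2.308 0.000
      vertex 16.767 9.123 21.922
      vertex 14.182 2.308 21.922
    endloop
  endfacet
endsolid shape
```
; perimeter-only toolpath
G21 ; units = mm
G90 ; absolute positioning
G28 ; home
; layer 1
G0 Z2.740
G0 X16.767 Y9.123
G1 X13.051 Y15.392
G1 X5.832 Y16.396
G1 X0.546 Y11.378
G1 X1.174 Y4.116
G1 X7.242 Y0.080
G1 X14.182 Y2.308
G1 X16.767 Y9.123
; layer 2
G0 Z5.481
G0 X16.767 Y9.123
G1 X13.051 Y15.392
G1 X5.832 Y16.396
G1 X0.546 Y11.378
G1 X1.174 Y4.116
G1 X7.242 Y0.080
G1 X14.182 Y2.308
G1 X16.767 Y9.123
; layer 3
G0 Z8.221
G0 X16.767 Y9.123
G1 X13.051 Y15.392
G1 X5.832 Y16.396
G1 X0.546 Y11.378
G1 X1.174 Y4.116
G1 X7.242 Y0.080
G1 X14.182 Y2.308
G1 X16.767 Y9.123
; layer 4
G0 Z10.961
G0 X16.767 Y9.123
G1 X13.051 Y15.392
G1 X5.832 Y16.396
G1 X0.546 Y11.378
G1 X1.174 Y4.116
G1 X7.242 Y0.080
G1 X14.182 Y2.308
G1 X16.767 Y9.123
; layer 5
G0 Z13.701
G0 X16.767 Y9.123
G1 X13.051 Y15.392
G1 X5.832 Y16.396
G1 X0.546 Y11.378
G1 X1.174 Y4.116
G1 X7.242 Y0.080
G1 X14.182 Y2.308
G1 X16.767 Y9.123
; layer 6
G0 Z16.442
G0 X16.767 Y9.123
G1 X13.051 Y15.392
G1 X5.832 Y16.396
G1 X0.546 Y11.378
G1 X1.174 Y4.116
G1 X7.242 Y0.080
G1 X14.182 Y2.308
G1 X16.767 Y9.123
; layer 7
G0 Z19.182
G0 X16.767 Y9.123
G1 X13.051 Y15.392
G1 X5.832 Y16.396
G1 X0.546 Y11.378
G1 X1.174 Y4.116
G1 X7.242 Y0.080
G1 X14.182 Y2.308
G1 X16.767 Y9.123
; layer 8
G0 Z21.922
G0 X16.767 Y9.123
G1 X13.051 Y15.392
G1 X5.832 Y16.396
G1 X0.546 Y11.378
G1 X1.174 Y4.116
G1 X7.242 Y0.080
G1 X14.182 Y2.308
G1 X16.767 Y9.123
M2 ; end

The solid is a regular 7-sided prism (a cylinder approximated with 7 flat sides), circumscribed radius ≈ 8.4 mm, height ≈ 21.9 mm. Slicing at Δz = 2.740 mm — 8 equal slices spanning the solid's height, so layer i sits at z = i·h/8 — gives 8 non-empty perimeters. Each is a 7-segment closed polygon; G0 lifts to the layer z and rapids to the start vertex, then G1 traces the edges.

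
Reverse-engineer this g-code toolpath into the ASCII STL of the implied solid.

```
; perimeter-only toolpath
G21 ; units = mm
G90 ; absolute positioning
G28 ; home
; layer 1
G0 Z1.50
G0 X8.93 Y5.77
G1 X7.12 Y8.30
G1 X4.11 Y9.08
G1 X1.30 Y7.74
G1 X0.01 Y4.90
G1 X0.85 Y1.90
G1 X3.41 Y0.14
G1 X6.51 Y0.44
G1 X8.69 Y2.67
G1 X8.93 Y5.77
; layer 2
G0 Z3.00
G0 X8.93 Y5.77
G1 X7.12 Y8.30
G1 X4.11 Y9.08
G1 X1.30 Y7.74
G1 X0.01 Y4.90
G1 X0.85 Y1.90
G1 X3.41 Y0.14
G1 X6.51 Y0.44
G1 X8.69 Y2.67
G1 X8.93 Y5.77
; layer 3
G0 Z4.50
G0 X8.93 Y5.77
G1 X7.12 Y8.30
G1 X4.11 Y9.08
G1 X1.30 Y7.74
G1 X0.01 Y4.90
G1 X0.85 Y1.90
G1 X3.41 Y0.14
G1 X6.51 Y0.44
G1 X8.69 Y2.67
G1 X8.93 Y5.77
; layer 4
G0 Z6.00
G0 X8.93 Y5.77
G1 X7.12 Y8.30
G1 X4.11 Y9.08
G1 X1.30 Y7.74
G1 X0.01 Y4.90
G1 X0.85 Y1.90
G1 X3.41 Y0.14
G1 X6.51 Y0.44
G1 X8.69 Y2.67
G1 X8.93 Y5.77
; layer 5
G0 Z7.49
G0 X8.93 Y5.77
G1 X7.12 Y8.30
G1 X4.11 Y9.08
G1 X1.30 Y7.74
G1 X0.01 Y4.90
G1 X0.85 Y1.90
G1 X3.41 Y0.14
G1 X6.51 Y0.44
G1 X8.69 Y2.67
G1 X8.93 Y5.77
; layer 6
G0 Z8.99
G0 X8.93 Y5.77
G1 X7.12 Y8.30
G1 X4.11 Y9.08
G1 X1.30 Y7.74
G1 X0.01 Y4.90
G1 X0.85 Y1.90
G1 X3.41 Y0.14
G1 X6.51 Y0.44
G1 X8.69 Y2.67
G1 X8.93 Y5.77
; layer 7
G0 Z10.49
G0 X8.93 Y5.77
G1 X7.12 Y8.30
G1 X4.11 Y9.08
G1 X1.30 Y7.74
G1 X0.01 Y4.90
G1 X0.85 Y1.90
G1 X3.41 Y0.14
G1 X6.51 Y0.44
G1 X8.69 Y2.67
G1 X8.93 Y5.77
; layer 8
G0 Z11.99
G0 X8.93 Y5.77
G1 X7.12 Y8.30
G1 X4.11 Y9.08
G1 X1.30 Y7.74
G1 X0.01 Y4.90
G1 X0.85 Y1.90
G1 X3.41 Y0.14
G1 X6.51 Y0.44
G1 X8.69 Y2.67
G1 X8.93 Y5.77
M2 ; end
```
solid part
  facet normal 0.0000 0.0000 -1.0000
    outer loop
      vertex 4.11 9.08 0.00
      vertex 7.12 8.30 0.00
      vertex 8.93 5.77 0.00
    endloop
  endfacet
  facet normal 0.0000 0.0000 -1.0000
    outer loop
      vertex 1.30 7.74 0.00
      vertex 4.11 9.08 0.00
      vertex 8.93 5.77 0.00
    endloop
  endfacet
  facet normal 0.0000 0.0000 -1.0000
    outer loop
      vertex 0.01 4.90 0.00
      vertex 1.30 7.74 0.00
      vertex 8.93 5.77 0.00
    endloop
  endfacet
  facet normal 0.0000 0.0000 -1.0000
    outer loop
      vertex 0.85 1.90 0.00
      vertex 0.01 4.90 0.00
      vertex 8.93 5.77 0.00
    endloop
  endfacet
  facet normal 0.0000 0.0000 -1.0000
    outer loop
      vertex 3.41 0.14 0.00
      vertex 0.85 1.90 0.00
      vertex 8.93 5.77 0.00
    endloop
  endfacet
  facet normal 0.0000 0.0000 -1.0000
    outer loop
      vertex 6.51 0.44 0.00
      vertex 3.41 0.14 0.00
      vertex 8.93 5.77 0.00
    endloop
  endfacet
  facet normal 0.0000 0.0000 -1.0000
    outer loop
      vertex 8.69 2.67 0.00
      vertex 6.51 0.44 0.00
      vertex 8.93 5.77 0.00
    endloop
  endfacet
  facet normal 0.0000 0.0000 1.0000
    outer loop
      vertex 8.93 5.77 11.99
      vertex 7.12 8.30 11.99
      vertex 4.11 9.08 11.99
    endloop
  endfacet
  facet normal 0.0000 0.0000 1.0000
    outer loop
      vertex 8.93 5.77 11.99
      vertex 4.11 9.08 11.99
      vertex 1.30 7.74 11.99
    endloop
  endfacet
  facet normal 0.0000 0.0000 1.0000
    outer loop
      vertex 8.93 5.77 11.99
      vertex 1.30 7.74 11.99
      vertex 0.01 4.90 11.99
    endloop
  endfacet
  facet normal 0.0000 0.0000 1.0000
    outer loop
      vertex 8.93 5.77 11.99
      vertex 0.01 4.90 11.99
      vertex 0.85 1.90 11.99
    endloop
  endfacet
  facet normal 0.0000 0.0000 1.0000
    outer loop
      vertex 8.93 5.77 11.99
      vertex 0.85 1.90 11.99
      vertex 3.41 0.14 11.99
    endloop
  endfacet
  facet normal 0.0000 0.0000 1.0000
    outer loop
      vertex 8.93 5.77 11.99
      vertex 3.41 0.14 11.99
      vertex 6.51 0.44 11.99
    endloop
  endfacet
  facet normal 0.0000 0.0000 1.0000
    outer loop
      vertex 8.93 5.77 11.99
      vertex 6.51 0.44 11.99
      vertex 8.69 2.67 11.99
    endloop
  endfacet
  facet normal 0.8133 0.5818 0.0000
    outer loop
      vertex 8.93 5.77 0.00
      vertex 7.12 8.30 0.00
      vertex 7.12 8.30 11.99
    endloop
  endfacet
  facet normal 0.8133 0.5818 0.0000
    outer loop
      vertex 8.93 5.77 0.00
      vertex 7.12 8.30 11.99
      vertex 8.93 5.77 11.99
    endloop
  endfacet
  facet normal 0.2509 0.9680 0.0000
    outer loop
      vertex 7.12 8.30 0.00
      vertex 4.11 9.08 0.00
      vertex 4.11 9.08 11.99
    endloop
  endfacet
  facet normal 0.2509 0.9680 0.0000
    outer loop
      vertex 7.12 8.30 0.00
      vertex 4.11 9.08 11.99
      vertex 7.12 8.30 11.99
    endloop
  endfacet
  facet normal -0.4304 0.9026 0.0000
    outer loop
      vertex 4.11 9.08 0.00
      vertex 1.30 7.74 0.00
      vertex 1.30 7.74 11.99
    endloop
  endfacet
  facet normal -0.4304 0.9026 0.0000
    outer loop
      vertex 4.11 9.08 0.00
      vertex 1.30 7.74 11.99
      vertex 4.11 9.08 11.99
    endloop
  endfacet
  facet normal -0.9105 0.4136 0.0000
    outer loop
      vertex 1.30 7.74 0.00
      vertex 0.01 4.90 0.00
      vertex 0.01 4.90 11.99
    endloop
  endfacet
  facet normal -0.9105 0.4136 0.0000
    outer loop
      vertex 1.30 7.74 0.00
      vertex 0.01 4.90 11.99
      vertex 1.30 7.74 11.99
    endloop
  endfacet
  facet normal -0.9630 -0.2696 0.0000
    outer loop
      vertex 0.01 4.90 0.00
      vertex 0.85 1.90 0.00
      vertex 0.85 1.90 11.99
    endloop
  endfacet
  facet normal -0.9630 -0.2696 0.0000
    outer loop
      vertex 0.01 4.90 0.00
      vertex 0.85 1.90 11.99
      vertex 0.01 4.90 11.99
    endloop
  endfacet
  facet normal -0.5665 -0.8240 0.0000
    outer loop
      vertex 0.85 1.90 0.00
      vertex 3.41 0.14 0.00
      vertex 3.41 0.14 11.99
    endloop
  endfacet
  facet normal -0.5665 -0.8240 0.0000
    outer loop
      vertex 0.85 1.90 0.00
      vertex 3.41 0.14 11.99
      vertex 0.85 1.90 11.99
    endloop
  endfacet
  facet normal 0.0963 -0.9954 0.0000
    outer loop
      vertex 3.41 0.14 0.00
      vertex 6.51 0.44 0.00
      vertex 6.51 0.44 11.99
    endloop
  endfacet
  facet normal 0.0963 -0.9954 0.0000
    outer loop
      vertex 3.41 0.14 0.00
      vertex 6.51 0.44 11.99
      vertex 3.41 0.14 11.99
    endloop
  endfacet
  facet normal 0.7151 -0.6990 0.0000
    outer loop
      vertex 6.51 0.44 0.00
      vertex 8.69 2.67 0.00
      vertex 8.69 2.67 11.99
    endloop
  endfacet
  facet normal 0.7151 -0.6990 0.0000
    outer loop
      vertex 6.51 0.44 0.00
      vertex 8.69 2.67 11.99
      vertex 6.51 0.44 11.99
    endloop
  endfacet
  facet normal 0.9970 -0.0772 0.0000
    outer loop
      vertex 8.69 2.67 0.00
      vertex 8.93 5.77 0.00
      vertex 8.93 5.77 11.99
    endloop
  endfacet
  facet normal 0.9970 -0.0772 0.0000
    outer loop
      vertex 8.69 2.67 0.00
      vertex 8.93 5.77 11.99
      vertex 8.69 2.67 11.99
    endloop
  endfacet
endsolid part

The G0 Z moves step by Δz≈1.50 mm. Every layer's G1 loop is the same polygon, so the solid is a straight extrusion of it from z=0 to z≈12. Closing with flat bottom and top caps and triangulating gives 32 facets — a regular 9-sided prism (a cylinder approximated with 9 flat sides), circumscribed radius ≈ 4.55 mm, height ≈ 12 mm.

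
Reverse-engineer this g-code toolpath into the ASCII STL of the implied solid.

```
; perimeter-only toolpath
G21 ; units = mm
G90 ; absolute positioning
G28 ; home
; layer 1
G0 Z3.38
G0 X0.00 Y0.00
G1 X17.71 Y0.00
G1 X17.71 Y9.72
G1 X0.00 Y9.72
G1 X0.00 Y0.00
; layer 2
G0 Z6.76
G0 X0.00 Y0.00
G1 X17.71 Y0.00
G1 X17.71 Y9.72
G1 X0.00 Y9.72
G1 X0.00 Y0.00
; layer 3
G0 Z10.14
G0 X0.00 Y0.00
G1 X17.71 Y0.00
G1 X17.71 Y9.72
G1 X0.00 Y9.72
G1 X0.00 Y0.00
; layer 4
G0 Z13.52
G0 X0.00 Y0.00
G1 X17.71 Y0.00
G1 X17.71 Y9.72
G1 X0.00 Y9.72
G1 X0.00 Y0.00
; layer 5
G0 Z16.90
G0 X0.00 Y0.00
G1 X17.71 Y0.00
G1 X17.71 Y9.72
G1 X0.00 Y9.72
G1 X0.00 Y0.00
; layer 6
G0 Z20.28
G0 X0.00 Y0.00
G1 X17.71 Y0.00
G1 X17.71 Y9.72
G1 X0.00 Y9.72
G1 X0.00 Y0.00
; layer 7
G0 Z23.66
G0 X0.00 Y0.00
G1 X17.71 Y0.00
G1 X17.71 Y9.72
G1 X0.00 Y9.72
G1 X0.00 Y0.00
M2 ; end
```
solid part
  facet normal 0.0000 0.0000 -1.0000
    outer loop
      vertex 17.71 9.72 0.00
      vertex 17.71 0.00 0.00
      vertex 0.00 0.00 0.00
    endloop
  endfacet
  facet normal 0.0000 0.0000 -1.0000
    outer loop
      vertex 0.00 9.72 0.00
      vertex 17.71 9.72 0.00
      vertex 0.00 0.00 0.00
    endloop
  endfacet
  facet normal 0.0000 0.0000 1.0000
    outer loop
      vertex 0.00 0.00 23.66
      vertex 17.71 0.00 23.66
      vertex 17.71 9.72 23.66
    endloop
  endfacet
  facet normal 0.0000 0.0000 1.0000
    outer loop
      vertex 0.00 0.00 23.66
      vertex 17.71 9.72 23.66
      vertex 0.00 9.72 23.66
    endloop
  endfacet
  facet normal 0.0000 -1.0000 0.0000
    outer loop
      vertex 0.00 0.00 0.00
      vertex 17.71 0.00 0.00
      vertex 17.71 0.00 23.66
    endloop
  endfacet
  facet normal 0.0000 -1.0000 0.0000
    outer loop
      vertex 0.00 0.00 0.00
      vertex 17.71 0.00 23.66
      vertex 0.00 0.00 23.66
    endloop
  endfacet
  facet normal 0.0000 1.0000 0.0000
    outer loop
      vertex 17.71 9.72 23.66
      vertex 17.71 9.72 0.00
      vertex 0.00 9.72 0.00
    endloop
  endfacet
  facet normal 0.0000 1.0000 0.0000
    outer loop
      vertex 0.00 9.72 23.66
      vertex 17.71 9.72 23.66
      vertex 0.00 9.72 0.00
    endloop
  endfacet
  facet normal -1.0000 0.0000 0.0000
    outer loop
      vertex 0.00 9.72 23.66
      vertex 0.00 9.72 0.00
      vertex 0.00 0.00 0.00
    endloop
  endfacet
  facet normal -1.0000 0.0000 0.0000
    outer loop
      vertex 0.00 0.00 23.66
      vertex 0.00 9.72 23.66
      vertex 0.00 0.00 0.00
    endloop
  endfacet
  facet normal 1.0000 0.0000 0.0000
    outer loop
      vertex 17.71 0.00 0.00
      vertex 17.71 9.72 0.00
      vertex 17.71 9.72 23.66
    endloop
  endfacet
  facet normal 1.0000 0.0000 0.0000
    outer loop
      vertex 17.71 0.00 0.00
      vertex 17.71 9.72 23.66
      vertex 17.71 0.00 23.66
    endloop
  endfacet
endsolid part

The G0 Z moves step by Δz≈3.38 mm. Every layer's G1 loop is the same polygon, so the solid is a straight extrusion of it from z=0 to z≈23.7. Closing with flat bottom and top caps and triangulating gives 12 facets — a rectangular box, roughly 17.7 × 9.72 mm footprint and 23.7 mm tall.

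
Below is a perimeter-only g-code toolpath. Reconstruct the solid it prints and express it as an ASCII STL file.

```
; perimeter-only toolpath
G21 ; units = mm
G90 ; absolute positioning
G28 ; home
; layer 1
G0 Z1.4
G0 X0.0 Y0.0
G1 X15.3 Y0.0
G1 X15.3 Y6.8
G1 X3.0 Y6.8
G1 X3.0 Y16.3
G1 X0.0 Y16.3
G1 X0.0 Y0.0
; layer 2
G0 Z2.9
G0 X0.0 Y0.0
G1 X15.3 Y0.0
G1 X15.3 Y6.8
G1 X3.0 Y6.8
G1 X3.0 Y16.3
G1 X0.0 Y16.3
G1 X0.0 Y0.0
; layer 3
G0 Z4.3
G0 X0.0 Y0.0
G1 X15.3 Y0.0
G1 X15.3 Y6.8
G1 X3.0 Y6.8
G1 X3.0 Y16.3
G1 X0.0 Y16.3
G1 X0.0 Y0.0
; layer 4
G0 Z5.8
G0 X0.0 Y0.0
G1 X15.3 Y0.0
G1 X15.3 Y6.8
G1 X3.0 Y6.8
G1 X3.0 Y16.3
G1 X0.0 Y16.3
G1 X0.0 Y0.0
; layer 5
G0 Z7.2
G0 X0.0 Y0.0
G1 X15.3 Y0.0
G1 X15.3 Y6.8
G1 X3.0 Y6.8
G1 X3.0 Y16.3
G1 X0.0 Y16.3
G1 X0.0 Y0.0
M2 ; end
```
solid part
  facet normal 0.0000 0.0000 -1.0000
    outer loop
      vertex 15.3 6.8 0.0
      vertex 15.3 0.0 0.0
      vertex 0.0 0.0 0.0
    endloop
  endfacet
  facet normal 0.0000 0.0000 -1.0000
    outer loop
      vertex 3.0 6.8 0.0
      vertex 15.3 6.8 0.0
      vertex 0.0 0.0 0.0
    endloop
  endfacet
  facet normal 0.0000 0.0000 -1.0000
    outer loop
      vertex 3.0 16.3 0.0
      vertex 3.0 6.8 0.0
      vertex 0.0 0.0 0.0
    endloop
  endfacet
  facet normal 0.0000 0.0000 -1.0000
    outer loop
      vertex 0.0 16.3 0.0
      vertex 3.0 16.3 0.0
      vertex 0.0 0.0 0.0
    endloop
  endfacet
  facet normal 0.0000 0.0000 1.0000
    outer loop
      vertex 0.0 0.0 7.2
      vertex 15.3 0.0 7.2
      vertex 15.3 6.8 7.2
    endloop
  endfacet
  facet normal 0.0000 0.0000 1.0000
    outer loop
      vertex 0.0 0.0 7.2
      vertex 15.3 6.8 7.2
      vertex 3.0 6.8 7.2
    endloop
  endfacet
  facet normal 0.0000 0.0000 1.0000
    outer loop
      vertex 0.0 0.0 7.2
      vertex 3.0 6.8 7.2
      vertex 3.0 16.3 7.2
    endloop
  endfacet
  facet normal 0.0000 0.0000 1.0000
    outer loop
      vertex 0.0 0.0 7.2
      vertex 3.0 16.3 7.2
      vertex 0.0 16.3 7.2
    endloop
  endfacet
  facet normal 0.0000 -1.0000 0.0000
    outer loop
      vertex 0.0 0.0 0.0
      vertex 15.3 0.0 0.0
      vertex 15.3 0.0 7.2
    endloop
  endfacet
  facet normal 0.0000 -1.0000 0.0000
    outer loop
      vertex 0.0 0.0 0.0
      vertex 15.3 0.0 7.2
      vertex 0.0 0.0 7.2
    endloop
  endfacet
  facet normal 1.0000 0.0000 0.0000
    outer loop
      vertex 15.3 0.0 0.0
      vertex 15.3 6.8 0.0
      vertex 15.3 6.8 7.2
    endloop
  endfacet
  facet normal 1.0000 0.0000 0.0000
    outer loop
      vertex 15.3 0.0 0.0
      vertex 15.3 6.8 7.2
      vertex 15.3 0.0 7.2
    endloop
  endfacet
  facet normal 0.0000 1.0000 0.0000
    outer loop
      vertex 15.3 6.8 0.0
      vertex 3.0 6.8 0.0
      vertex 3.0 6.8 7.2
    endloop
  endfacet
  facet normal 0.0000 1.0000 0.0000
    outer loop
      vertex 15.3 6.8 0.0
      vertex 3.0 6.8 7.2
      vertex 15.3 6.8 7.2
    endloop
  endfacet
  facet normal 1.0000 0.0000 0.0000
    outer loop
      vertex 3.0 6.8 0.0
      vertex 3.0 16.3 0.0
      vertex 3.0 16.3 7.2
    endloop
  endfacet
  facet normal 1.0000 0.0000 0.0000
    outer loop
      vertex 3.0 6.8 0.0
      vertex 3.0 16.3 7.2
      vertex 3.0 6.8 7.2
    endloop
  endfacet
  facet normal 0.0000 1.0000 0.0000
    outer loop
      vertex 3.0 16.3 0.0
      vertex 0.0 16.3 0.0
      vertex 0.0 16.3 7.2
    endloop
  endfacet
  facet normal 0.0000 1.0000 0.0000
    outer loop
      vertex 3.0 16.3 0.0
      vertex 0.0 16.3 7.2
      vertex 3.0 16.3 7.2
    endloop
  endfacet
  facet normal -1.0000 0.0000 0.0000
    outer loop
      vertex 0.0 16.3 0.0
      vertex 0.0 0.0 0.0
      vertex 0.0 0.0 7.2
    endloop
  endfacet
  facet normal -1.0000 0.0000 0.0000
    outer loop
      vertex 0.0 16.3 0.0
      vertex 0.0 0.0 7.2
      vertex 0.0 16.3 7.2
    endloop
  endfacet
endsolid part

The G0 Z moves step by Δz≈1.4 mm. Every layer's G1 loop is the same polygon, so the solid is a straight extrusion of it from z=0 to z≈7.2. Closing with flat bottom and top caps and triangulating gives 20 facets — an L-shaped prism: outer 15.3 × 16.3 mm, arm thicknesses ≈ 6.8 mm (horizontal) and 3 mm (vertical), extruded 7.2 mm in z.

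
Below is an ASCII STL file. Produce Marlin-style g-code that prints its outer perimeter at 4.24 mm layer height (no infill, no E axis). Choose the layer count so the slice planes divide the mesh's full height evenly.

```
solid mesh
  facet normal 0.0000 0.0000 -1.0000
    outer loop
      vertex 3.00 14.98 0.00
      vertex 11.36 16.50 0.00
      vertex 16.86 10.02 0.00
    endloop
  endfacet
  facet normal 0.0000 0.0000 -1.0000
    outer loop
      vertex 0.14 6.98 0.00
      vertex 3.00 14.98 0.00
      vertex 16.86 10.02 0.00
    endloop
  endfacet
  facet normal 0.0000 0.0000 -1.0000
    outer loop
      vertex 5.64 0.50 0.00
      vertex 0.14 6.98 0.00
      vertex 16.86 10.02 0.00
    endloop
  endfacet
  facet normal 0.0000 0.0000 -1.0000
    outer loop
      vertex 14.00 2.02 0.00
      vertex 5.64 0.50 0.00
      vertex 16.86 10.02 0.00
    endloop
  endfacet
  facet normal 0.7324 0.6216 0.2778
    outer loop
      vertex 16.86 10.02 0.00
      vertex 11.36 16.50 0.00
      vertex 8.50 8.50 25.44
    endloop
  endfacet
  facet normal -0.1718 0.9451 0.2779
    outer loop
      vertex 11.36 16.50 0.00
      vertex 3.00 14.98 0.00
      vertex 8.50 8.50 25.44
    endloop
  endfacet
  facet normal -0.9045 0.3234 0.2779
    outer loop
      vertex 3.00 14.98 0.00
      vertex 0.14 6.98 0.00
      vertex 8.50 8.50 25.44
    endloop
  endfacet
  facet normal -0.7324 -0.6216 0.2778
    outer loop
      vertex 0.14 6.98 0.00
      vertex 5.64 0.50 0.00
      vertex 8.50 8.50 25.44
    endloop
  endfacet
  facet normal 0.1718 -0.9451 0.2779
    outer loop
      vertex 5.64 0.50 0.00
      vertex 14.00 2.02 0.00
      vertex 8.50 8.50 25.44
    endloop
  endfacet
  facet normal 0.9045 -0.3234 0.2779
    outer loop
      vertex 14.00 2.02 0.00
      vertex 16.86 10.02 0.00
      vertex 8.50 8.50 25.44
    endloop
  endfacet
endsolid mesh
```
; perimeter-only toolpath
G21 ; units = mm
G90 ; absolute positioning
G28 ; home
; layer 1
G0 Z4.24
G0 X15.47 Y9.77
G1 X10.88 Y15.17
G1 X3.92 Y13.90
G1 X1.53 Y7.23
G1 X6.12 Y1.83
G1 X13.08 Y3.10
G1 X15.47 Y9.77
; layer 2
G0 Z8.48
G0 X14.07 Y9.51
G1 X10.41 Y13.83
G1 X4.83 Y12.82
G1 X2.93 Y7.49
G1 X6.59 Y3.17
G1 X12.17 Y4.18
G1 X14.07 Y9.51
; layer 3
G0 Z12.72
G0 X12.68 Y9.26
G1 X9.93 Y12.50
G1 X5.75 Y11.74
G1 X4.32 Y7.74
G1 X7.07 Y4.50
G1 X11.25 Y5.26
G1 X12.68 Y9.26
; layer 4
G0 Z16.96
G0 X11.29 Y9.01
G1 X9.45 Y11.17
G1 X6.67 Y10.66
G1 X5.71 Y7.99
G1 X7.55 Y5.83
G1 X10.33 Y6.34
G1 X11.29 Y9.01
; layer 5
G0 Z21.20
G0 X9.89 Y8.75
G1 X8.98 Y9.83
G1 X7.58 Y9.58
G1 X7.11 Y8.25
G1 X8.02 Y7.17
G1 X9.42 Y7.42
G1 X9.89 Y8.75
M2 ; end

The solid is a regular 6-sided pyramid, base circumscribed radius ≈ 8.5 mm, apex at z ≈ 25.4 mm. Slicing at Δz = 4.24 mm — 6 equal slices spanning the solid's height, so layer i sits at z = i·h/6 — gives 5 non-empty perimeters. Each is a 6-segment closed polygon; G0 lifts to the layer z and rapids to the start vertex, then G1 traces the edges. The cross-section shrinks linearly with z (the slice at the apex is degenerate and omitted).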